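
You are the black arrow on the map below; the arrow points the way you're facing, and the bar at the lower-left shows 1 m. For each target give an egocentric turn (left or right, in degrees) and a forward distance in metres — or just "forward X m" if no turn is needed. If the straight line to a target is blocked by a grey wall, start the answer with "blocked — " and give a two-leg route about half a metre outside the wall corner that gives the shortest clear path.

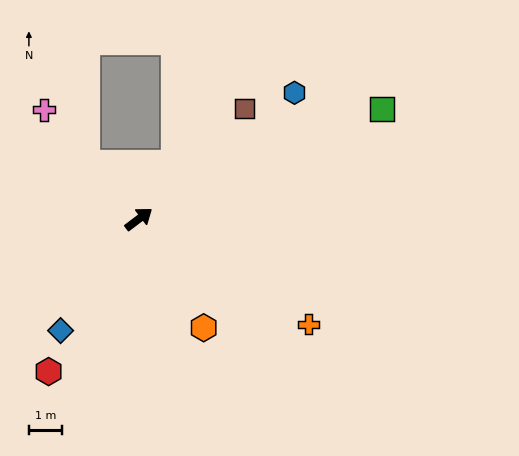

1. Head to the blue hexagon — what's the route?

forward 6.0 m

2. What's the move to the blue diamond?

turn right 162°, forward 4.1 m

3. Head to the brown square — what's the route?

turn left 9°, forward 4.6 m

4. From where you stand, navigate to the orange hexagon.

turn right 96°, forward 3.8 m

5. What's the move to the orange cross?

turn right 69°, forward 6.0 m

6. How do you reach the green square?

turn right 13°, forward 8.0 m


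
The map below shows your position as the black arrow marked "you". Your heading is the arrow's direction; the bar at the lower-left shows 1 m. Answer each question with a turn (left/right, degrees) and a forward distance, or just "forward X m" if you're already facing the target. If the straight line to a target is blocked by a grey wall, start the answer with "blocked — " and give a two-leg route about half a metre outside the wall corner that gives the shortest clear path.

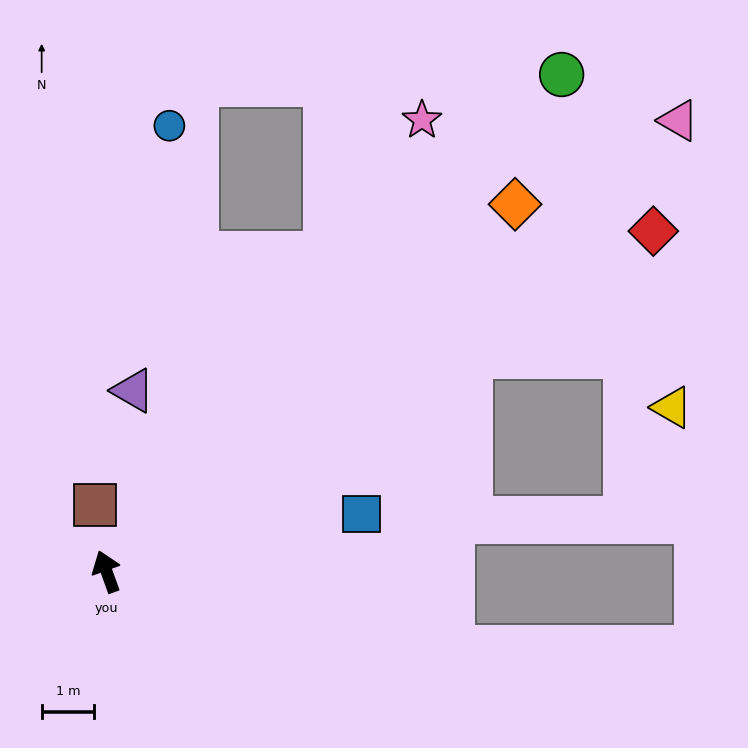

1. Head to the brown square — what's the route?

turn right 10°, forward 1.3 m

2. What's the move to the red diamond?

turn right 78°, forward 12.3 m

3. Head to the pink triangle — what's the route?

turn right 72°, forward 13.9 m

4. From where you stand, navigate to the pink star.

turn right 55°, forward 10.5 m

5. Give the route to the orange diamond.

turn right 68°, forward 10.5 m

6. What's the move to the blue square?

turn right 97°, forward 5.0 m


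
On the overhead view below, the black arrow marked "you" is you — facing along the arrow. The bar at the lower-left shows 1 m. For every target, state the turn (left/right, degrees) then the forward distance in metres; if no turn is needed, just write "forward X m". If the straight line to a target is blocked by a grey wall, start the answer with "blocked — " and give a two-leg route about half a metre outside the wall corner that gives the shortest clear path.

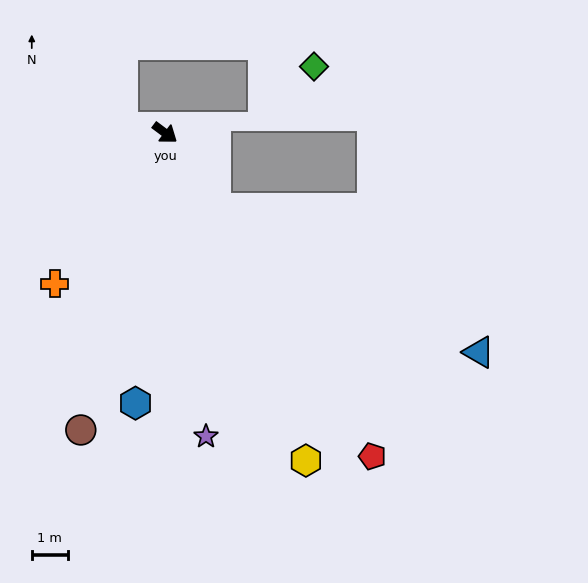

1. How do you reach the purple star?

turn right 46°, forward 8.5 m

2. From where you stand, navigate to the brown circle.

turn right 69°, forward 8.6 m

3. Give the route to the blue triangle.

blocked — turn right 19°, forward 2.5 m, then turn left 27°, forward 8.3 m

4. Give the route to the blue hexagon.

turn right 59°, forward 7.6 m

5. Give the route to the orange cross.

turn right 89°, forward 5.2 m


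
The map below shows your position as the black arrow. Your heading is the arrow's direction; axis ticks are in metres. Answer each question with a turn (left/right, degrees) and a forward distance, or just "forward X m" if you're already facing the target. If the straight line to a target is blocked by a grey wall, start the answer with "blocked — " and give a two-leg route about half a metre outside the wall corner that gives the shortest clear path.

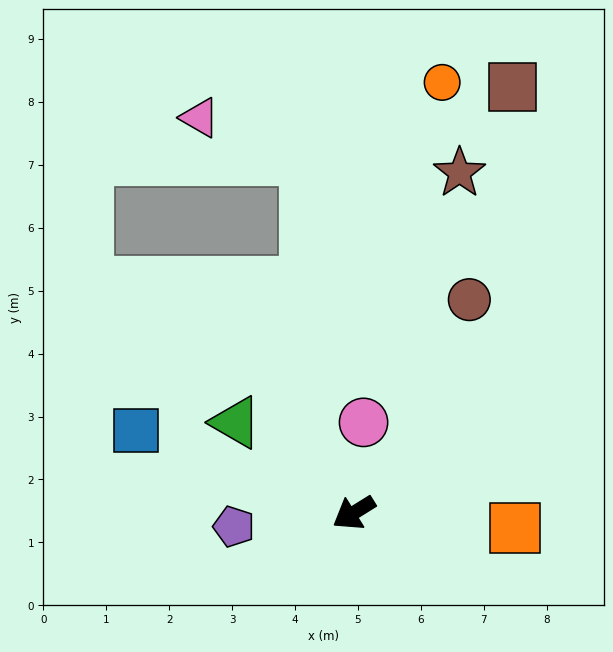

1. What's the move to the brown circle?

turn right 150°, forward 3.9 m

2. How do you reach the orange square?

turn left 143°, forward 2.6 m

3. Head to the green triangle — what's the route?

turn right 69°, forward 2.4 m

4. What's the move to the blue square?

turn right 53°, forward 3.7 m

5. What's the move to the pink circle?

turn right 128°, forward 1.4 m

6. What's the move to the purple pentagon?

turn right 25°, forward 1.9 m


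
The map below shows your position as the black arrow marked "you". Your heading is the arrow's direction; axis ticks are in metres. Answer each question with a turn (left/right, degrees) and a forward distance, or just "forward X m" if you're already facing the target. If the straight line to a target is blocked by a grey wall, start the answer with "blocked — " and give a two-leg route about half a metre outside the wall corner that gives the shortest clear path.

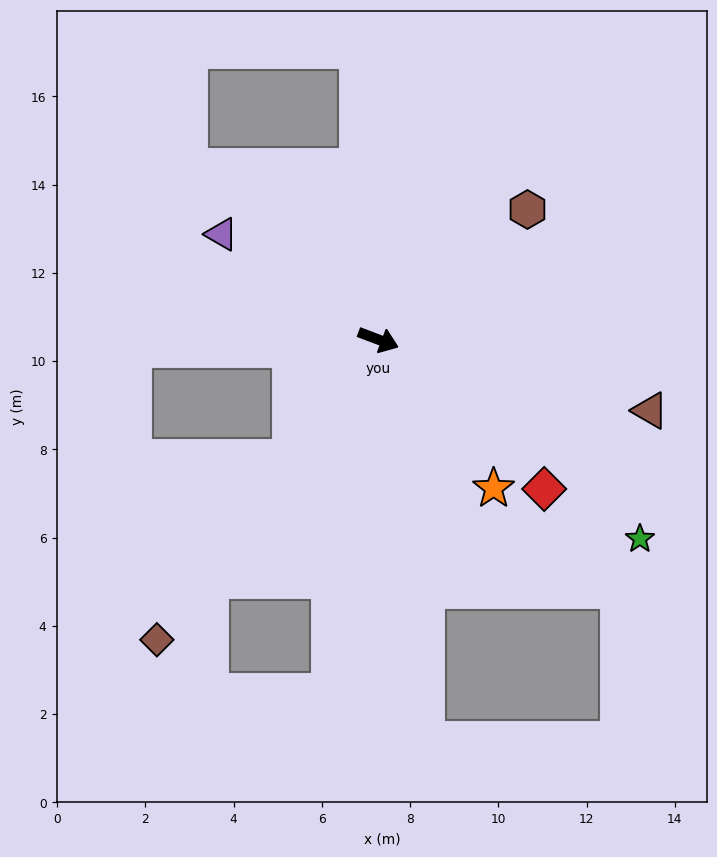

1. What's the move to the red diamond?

turn right 21°, forward 5.1 m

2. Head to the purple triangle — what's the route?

turn left 167°, forward 4.3 m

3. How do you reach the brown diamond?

turn right 106°, forward 8.5 m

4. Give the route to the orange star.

turn right 31°, forward 4.3 m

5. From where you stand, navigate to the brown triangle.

turn left 6°, forward 6.4 m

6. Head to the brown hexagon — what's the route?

turn left 62°, forward 4.5 m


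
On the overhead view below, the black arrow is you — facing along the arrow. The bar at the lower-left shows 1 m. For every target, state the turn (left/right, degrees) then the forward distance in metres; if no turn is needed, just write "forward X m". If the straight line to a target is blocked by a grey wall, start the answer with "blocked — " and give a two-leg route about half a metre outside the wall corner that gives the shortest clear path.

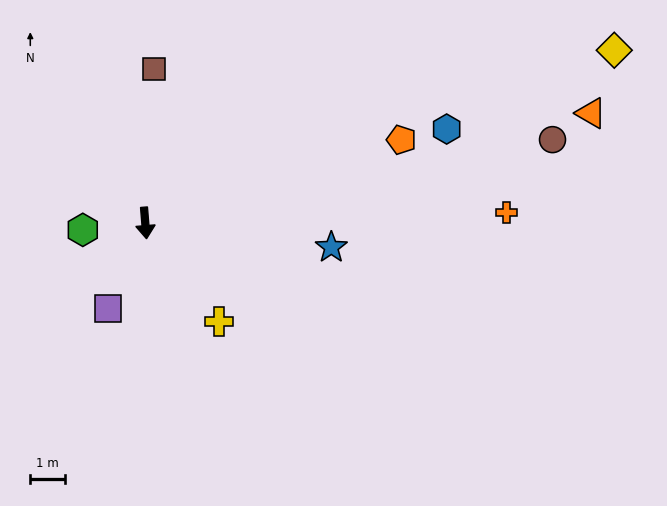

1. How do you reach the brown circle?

turn left 97°, forward 12.0 m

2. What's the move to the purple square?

turn right 28°, forward 2.7 m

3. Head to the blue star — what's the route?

turn left 78°, forward 5.4 m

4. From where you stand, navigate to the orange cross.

turn left 87°, forward 10.4 m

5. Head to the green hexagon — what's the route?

turn right 88°, forward 1.8 m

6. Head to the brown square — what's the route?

turn left 172°, forward 4.4 m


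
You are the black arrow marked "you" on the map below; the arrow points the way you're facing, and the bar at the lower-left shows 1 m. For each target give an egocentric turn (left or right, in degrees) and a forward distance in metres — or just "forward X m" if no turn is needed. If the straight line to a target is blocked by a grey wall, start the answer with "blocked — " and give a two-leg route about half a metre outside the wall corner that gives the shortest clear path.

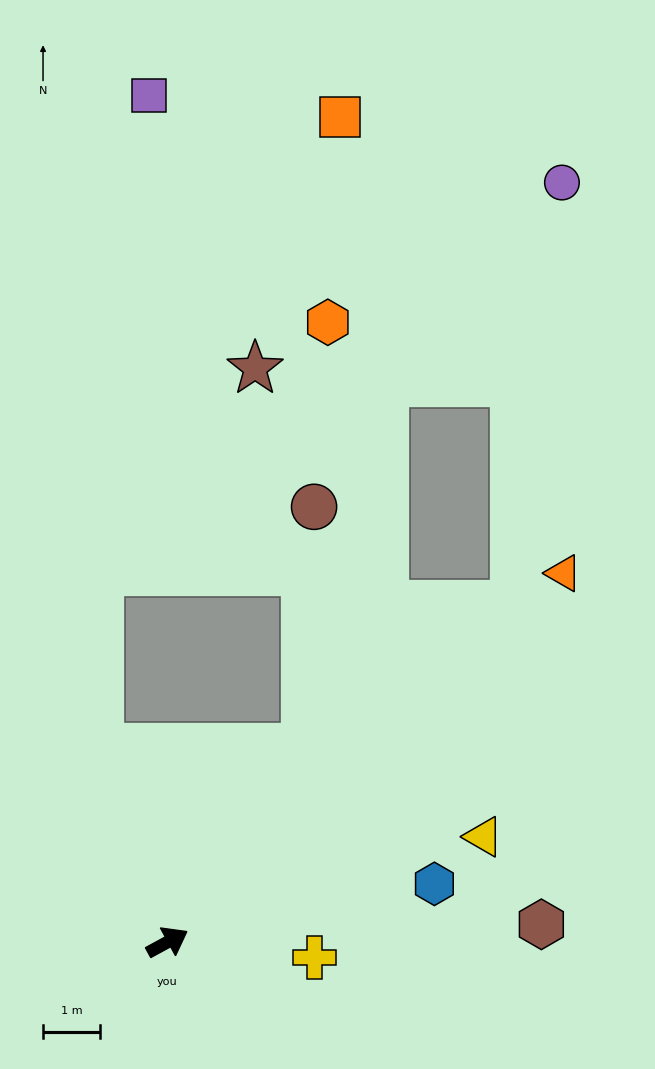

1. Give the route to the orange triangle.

turn left 14°, forward 9.5 m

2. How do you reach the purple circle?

blocked — turn left 16°, forward 8.5 m, then turn left 39°, forward 7.5 m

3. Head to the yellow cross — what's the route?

turn right 35°, forward 2.6 m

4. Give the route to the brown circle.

blocked — turn left 26°, forward 4.2 m, then turn left 33°, forward 4.3 m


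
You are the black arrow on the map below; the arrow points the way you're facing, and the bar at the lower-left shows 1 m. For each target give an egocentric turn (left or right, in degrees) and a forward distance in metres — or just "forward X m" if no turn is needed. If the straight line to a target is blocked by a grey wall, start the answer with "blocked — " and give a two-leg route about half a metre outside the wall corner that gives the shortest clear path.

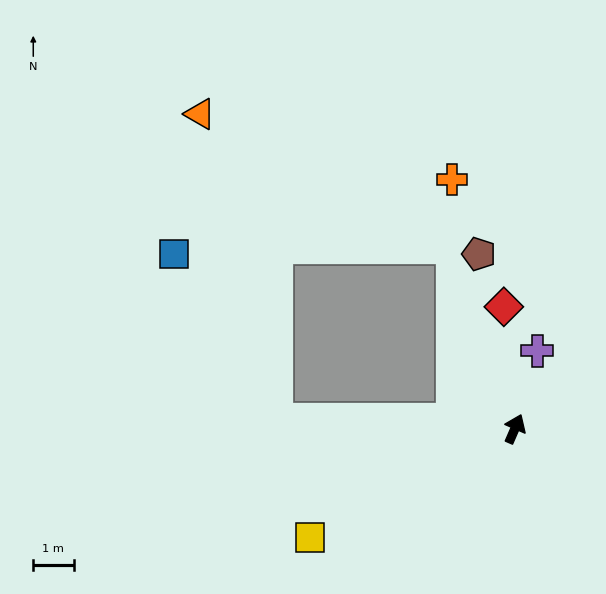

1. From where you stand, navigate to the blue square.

blocked — turn left 111°, forward 5.9 m, then turn right 56°, forward 4.9 m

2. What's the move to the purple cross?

turn left 7°, forward 2.0 m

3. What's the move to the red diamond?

turn left 29°, forward 3.0 m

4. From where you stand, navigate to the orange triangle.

blocked — turn left 111°, forward 5.9 m, then turn right 74°, forward 7.8 m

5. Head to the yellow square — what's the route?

turn left 141°, forward 5.8 m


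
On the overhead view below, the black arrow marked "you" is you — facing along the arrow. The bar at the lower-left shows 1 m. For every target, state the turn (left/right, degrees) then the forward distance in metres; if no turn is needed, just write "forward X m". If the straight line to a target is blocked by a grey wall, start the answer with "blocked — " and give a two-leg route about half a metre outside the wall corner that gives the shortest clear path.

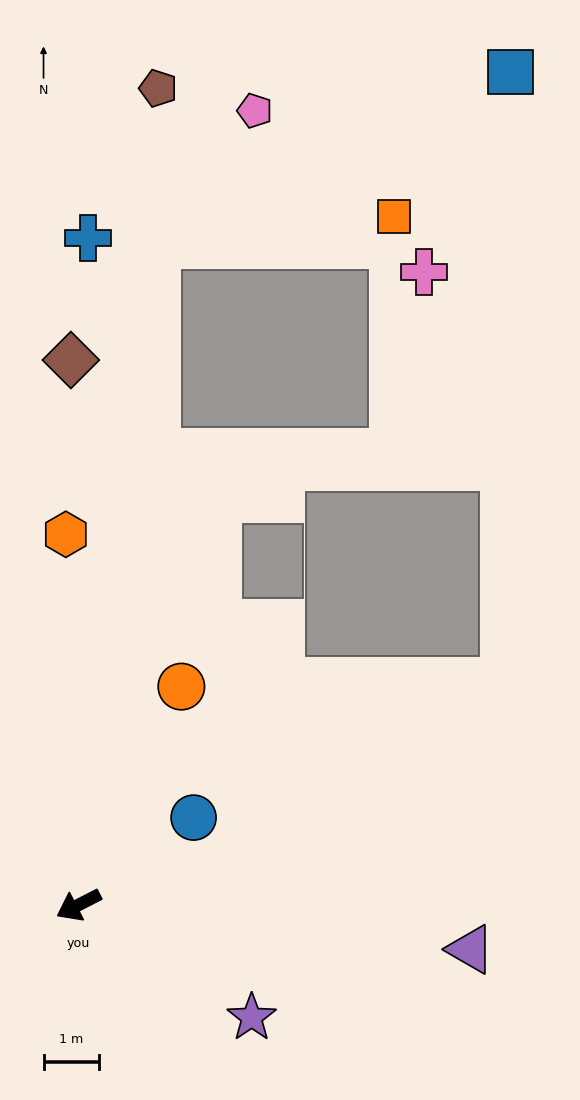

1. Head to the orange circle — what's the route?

turn right 142°, forward 4.3 m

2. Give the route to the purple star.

turn left 120°, forward 3.7 m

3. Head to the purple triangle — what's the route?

turn left 146°, forward 7.1 m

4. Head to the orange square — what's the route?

blocked — turn right 124°, forward 11.9 m, then turn right 76°, forward 4.3 m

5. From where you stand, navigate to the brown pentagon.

turn right 123°, forward 14.7 m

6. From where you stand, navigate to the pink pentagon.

blocked — turn right 124°, forward 11.9 m, then turn right 29°, forward 3.0 m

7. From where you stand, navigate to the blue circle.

turn right 170°, forward 2.6 m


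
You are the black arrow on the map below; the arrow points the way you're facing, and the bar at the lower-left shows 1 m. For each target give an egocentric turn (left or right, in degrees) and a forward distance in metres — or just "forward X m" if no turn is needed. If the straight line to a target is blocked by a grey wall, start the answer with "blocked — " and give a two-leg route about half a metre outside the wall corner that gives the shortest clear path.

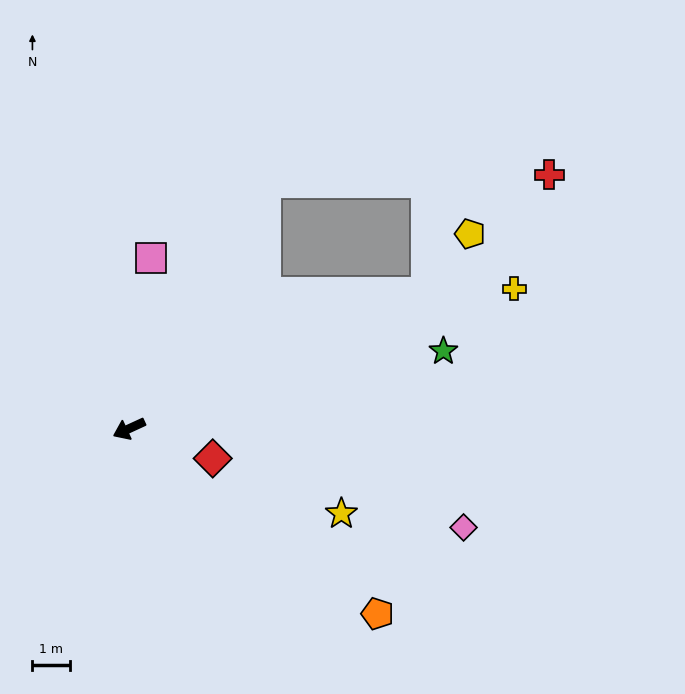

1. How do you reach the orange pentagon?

turn left 119°, forward 8.3 m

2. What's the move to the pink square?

turn right 122°, forward 4.6 m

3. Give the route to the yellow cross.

turn left 175°, forward 11.0 m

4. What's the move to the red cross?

blocked — turn right 144°, forward 7.6 m, then turn right 59°, forward 7.6 m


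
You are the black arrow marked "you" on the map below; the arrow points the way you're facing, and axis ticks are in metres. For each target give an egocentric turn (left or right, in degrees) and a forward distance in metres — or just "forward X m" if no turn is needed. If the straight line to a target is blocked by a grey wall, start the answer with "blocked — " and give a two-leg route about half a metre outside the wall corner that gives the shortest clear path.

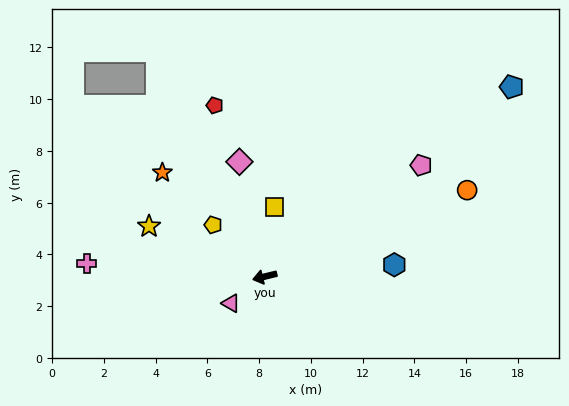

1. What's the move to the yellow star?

turn right 37°, forward 4.9 m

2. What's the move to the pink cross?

turn right 18°, forward 6.9 m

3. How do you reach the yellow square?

turn right 112°, forward 2.7 m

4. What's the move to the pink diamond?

turn right 91°, forward 4.5 m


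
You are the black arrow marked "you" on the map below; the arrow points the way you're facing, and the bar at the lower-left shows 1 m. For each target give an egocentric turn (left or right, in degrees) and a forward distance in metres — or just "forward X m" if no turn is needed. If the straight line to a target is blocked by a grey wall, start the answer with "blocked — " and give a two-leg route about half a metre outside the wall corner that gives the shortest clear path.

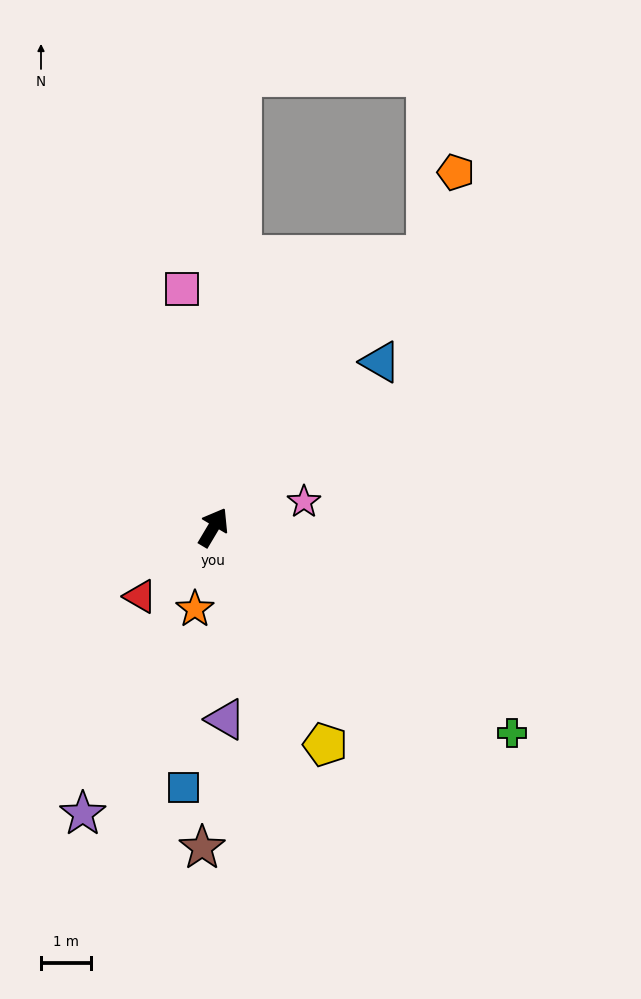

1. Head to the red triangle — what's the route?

turn left 164°, forward 2.0 m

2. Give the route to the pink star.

turn right 44°, forward 1.9 m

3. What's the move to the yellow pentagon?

turn right 122°, forward 4.9 m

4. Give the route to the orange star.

turn right 162°, forward 1.7 m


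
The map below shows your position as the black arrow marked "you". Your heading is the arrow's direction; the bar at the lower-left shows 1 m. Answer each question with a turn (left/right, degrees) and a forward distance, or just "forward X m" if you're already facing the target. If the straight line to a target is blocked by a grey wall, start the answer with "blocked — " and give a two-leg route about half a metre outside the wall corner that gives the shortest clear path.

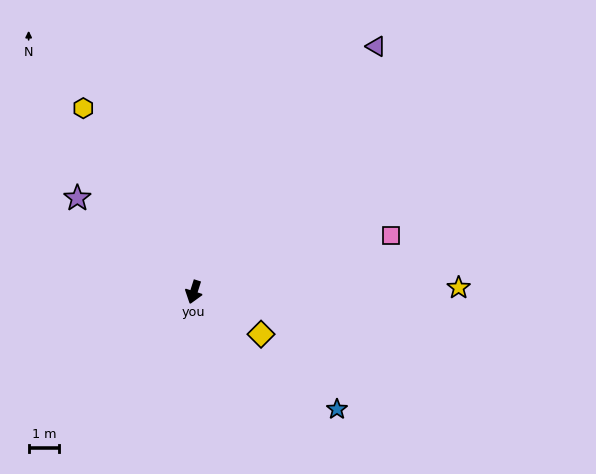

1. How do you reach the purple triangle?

turn left 161°, forward 10.0 m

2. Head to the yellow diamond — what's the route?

turn left 76°, forward 2.6 m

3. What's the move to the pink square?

turn left 124°, forward 6.7 m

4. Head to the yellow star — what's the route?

turn left 109°, forward 8.6 m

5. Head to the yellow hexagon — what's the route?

turn right 131°, forward 7.0 m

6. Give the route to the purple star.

turn right 111°, forward 4.9 m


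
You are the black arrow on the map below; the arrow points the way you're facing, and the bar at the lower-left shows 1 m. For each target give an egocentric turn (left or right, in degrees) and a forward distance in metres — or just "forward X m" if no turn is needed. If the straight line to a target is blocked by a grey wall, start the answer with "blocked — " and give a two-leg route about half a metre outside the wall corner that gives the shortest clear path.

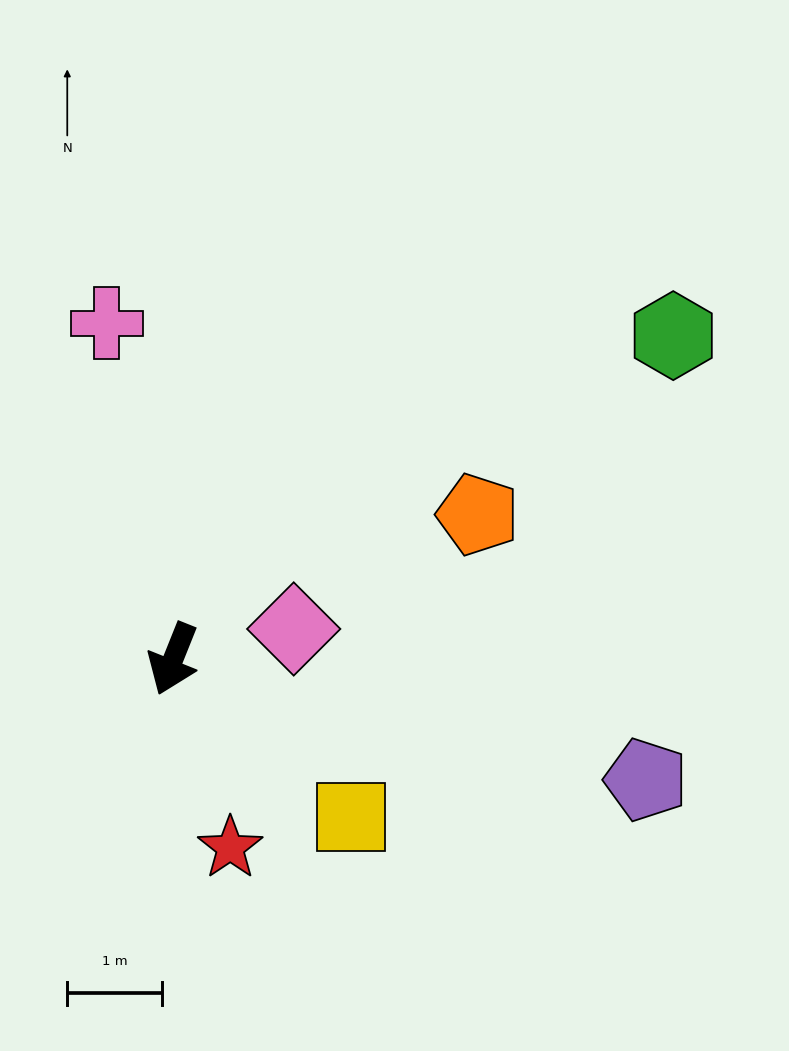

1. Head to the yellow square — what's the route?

turn left 70°, forward 2.5 m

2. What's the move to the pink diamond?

turn left 126°, forward 1.3 m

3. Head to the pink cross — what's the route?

turn right 147°, forward 3.6 m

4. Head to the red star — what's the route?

turn left 39°, forward 2.1 m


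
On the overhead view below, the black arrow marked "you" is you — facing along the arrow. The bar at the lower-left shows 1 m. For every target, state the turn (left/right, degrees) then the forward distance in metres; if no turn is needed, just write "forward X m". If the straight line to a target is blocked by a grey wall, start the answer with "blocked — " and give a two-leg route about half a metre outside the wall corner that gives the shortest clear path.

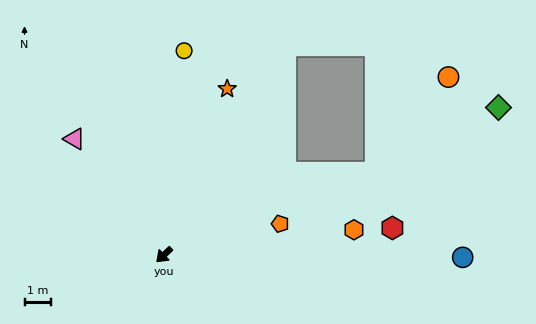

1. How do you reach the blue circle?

turn left 136°, forward 11.5 m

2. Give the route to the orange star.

turn right 154°, forward 6.8 m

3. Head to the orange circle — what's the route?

blocked — turn left 158°, forward 8.7 m, then turn left 32°, forward 4.6 m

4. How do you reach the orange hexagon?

turn left 144°, forward 7.4 m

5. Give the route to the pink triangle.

turn right 96°, forward 5.6 m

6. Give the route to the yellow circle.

turn right 139°, forward 7.9 m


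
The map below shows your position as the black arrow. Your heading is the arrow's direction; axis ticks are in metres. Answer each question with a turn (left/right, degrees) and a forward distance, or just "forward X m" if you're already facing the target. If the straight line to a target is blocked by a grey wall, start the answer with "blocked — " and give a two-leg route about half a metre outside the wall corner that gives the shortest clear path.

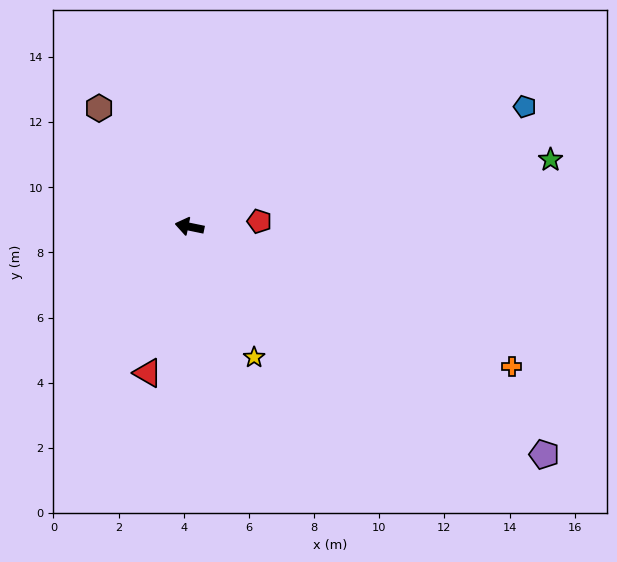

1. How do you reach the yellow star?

turn left 128°, forward 4.5 m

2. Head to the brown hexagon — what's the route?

turn right 41°, forward 4.6 m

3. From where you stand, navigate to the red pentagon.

turn right 164°, forward 2.1 m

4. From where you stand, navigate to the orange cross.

turn left 168°, forward 10.8 m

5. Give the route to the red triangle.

turn left 86°, forward 4.7 m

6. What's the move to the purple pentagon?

turn left 159°, forward 12.9 m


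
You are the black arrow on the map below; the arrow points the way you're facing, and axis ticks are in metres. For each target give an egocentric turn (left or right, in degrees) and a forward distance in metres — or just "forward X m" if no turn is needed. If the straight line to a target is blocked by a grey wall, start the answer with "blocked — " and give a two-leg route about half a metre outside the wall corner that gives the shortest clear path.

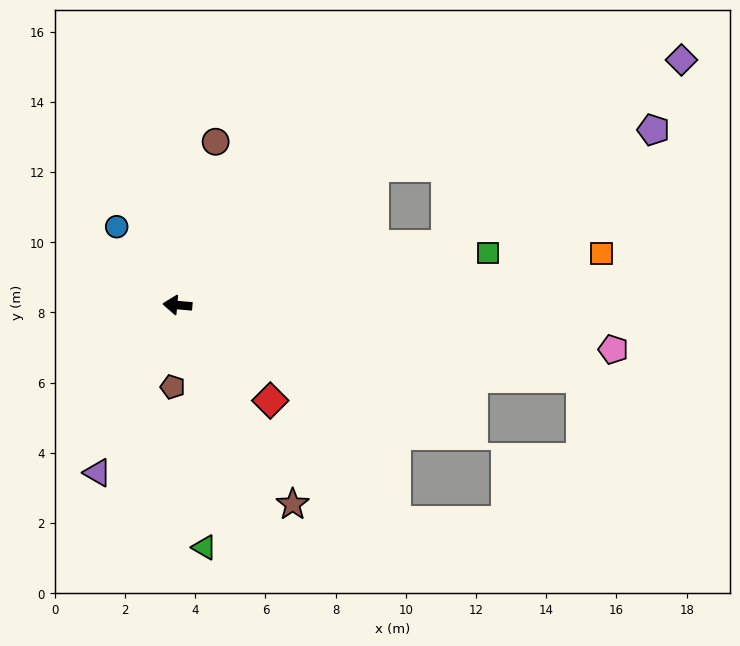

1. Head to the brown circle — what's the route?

turn right 98°, forward 4.8 m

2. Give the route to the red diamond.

turn left 139°, forward 3.8 m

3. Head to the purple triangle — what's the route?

turn left 69°, forward 5.3 m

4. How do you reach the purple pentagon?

blocked — turn right 162°, forward 7.8 m, then turn left 16°, forward 6.8 m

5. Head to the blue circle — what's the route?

turn right 47°, forward 2.8 m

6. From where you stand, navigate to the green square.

turn right 166°, forward 9.0 m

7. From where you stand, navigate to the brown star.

turn left 125°, forward 6.6 m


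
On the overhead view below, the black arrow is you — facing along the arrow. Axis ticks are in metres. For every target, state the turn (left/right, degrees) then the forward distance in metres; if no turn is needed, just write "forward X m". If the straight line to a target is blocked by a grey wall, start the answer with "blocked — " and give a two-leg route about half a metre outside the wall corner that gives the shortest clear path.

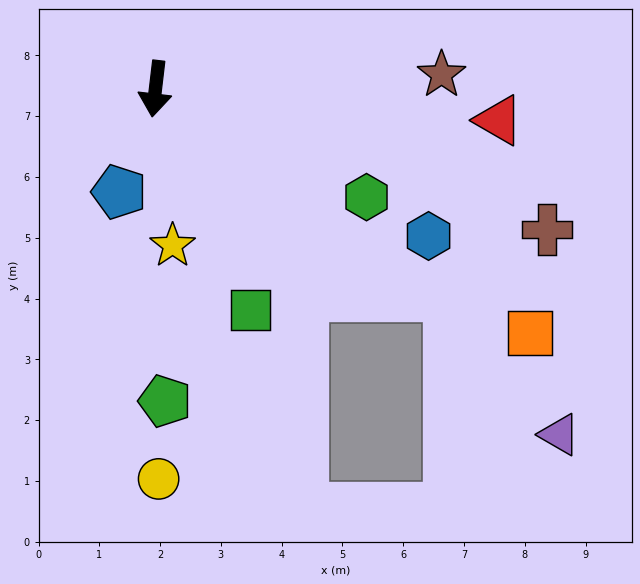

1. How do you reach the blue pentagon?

turn right 13°, forward 1.8 m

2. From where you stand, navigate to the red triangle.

turn left 91°, forward 5.7 m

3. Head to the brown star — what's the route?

turn left 100°, forward 4.7 m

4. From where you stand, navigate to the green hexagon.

turn left 70°, forward 3.9 m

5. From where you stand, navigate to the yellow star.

turn left 13°, forward 2.6 m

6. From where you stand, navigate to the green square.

turn left 30°, forward 4.0 m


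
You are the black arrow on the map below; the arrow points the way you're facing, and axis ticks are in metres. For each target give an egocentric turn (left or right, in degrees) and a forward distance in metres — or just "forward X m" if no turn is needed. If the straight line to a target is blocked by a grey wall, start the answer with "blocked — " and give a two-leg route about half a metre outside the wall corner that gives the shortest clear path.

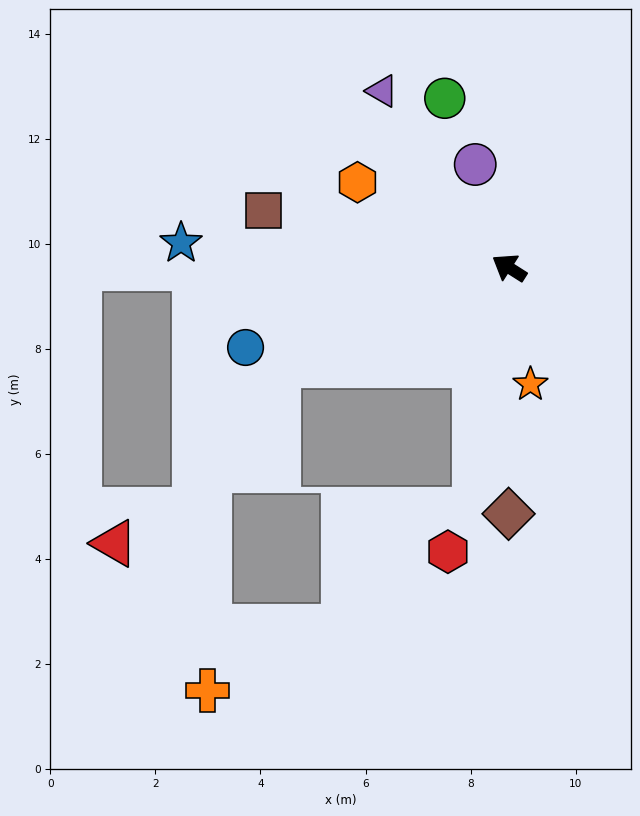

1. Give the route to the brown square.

turn left 19°, forward 4.8 m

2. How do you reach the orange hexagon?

turn left 3°, forward 3.3 m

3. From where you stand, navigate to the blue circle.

turn left 49°, forward 5.2 m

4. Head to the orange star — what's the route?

turn left 133°, forward 2.3 m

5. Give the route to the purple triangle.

turn right 22°, forward 4.1 m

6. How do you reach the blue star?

turn left 28°, forward 6.3 m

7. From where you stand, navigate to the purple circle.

turn right 39°, forward 2.1 m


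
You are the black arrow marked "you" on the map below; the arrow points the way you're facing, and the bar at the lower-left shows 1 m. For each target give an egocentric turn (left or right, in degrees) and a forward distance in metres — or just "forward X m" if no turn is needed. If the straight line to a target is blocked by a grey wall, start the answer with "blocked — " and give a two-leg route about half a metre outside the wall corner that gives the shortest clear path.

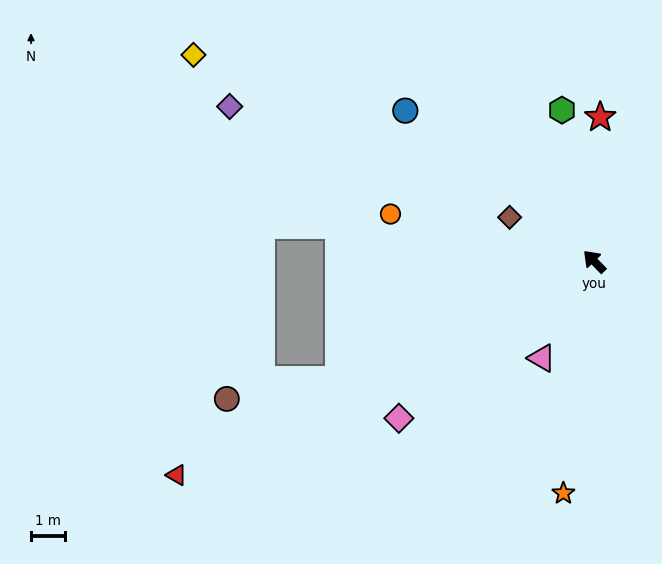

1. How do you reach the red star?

turn right 47°, forward 4.3 m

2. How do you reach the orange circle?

turn left 33°, forward 6.2 m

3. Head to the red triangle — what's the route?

turn left 73°, forward 14.0 m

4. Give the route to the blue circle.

turn left 7°, forward 7.2 m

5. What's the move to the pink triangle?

turn left 107°, forward 3.3 m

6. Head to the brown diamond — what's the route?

turn left 18°, forward 2.8 m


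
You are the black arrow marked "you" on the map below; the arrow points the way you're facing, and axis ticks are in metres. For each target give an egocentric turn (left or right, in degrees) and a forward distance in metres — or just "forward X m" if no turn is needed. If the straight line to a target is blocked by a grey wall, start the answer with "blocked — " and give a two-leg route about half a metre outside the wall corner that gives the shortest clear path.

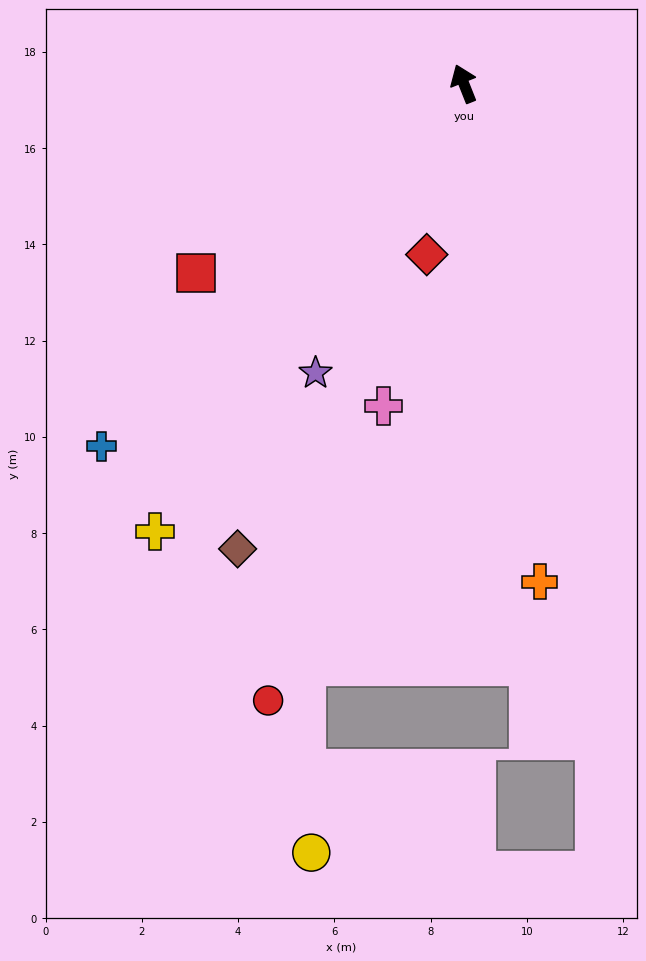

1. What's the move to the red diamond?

turn left 146°, forward 3.6 m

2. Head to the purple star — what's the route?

turn left 131°, forward 6.8 m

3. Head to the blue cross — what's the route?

turn left 113°, forward 10.7 m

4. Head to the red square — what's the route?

turn left 104°, forward 6.8 m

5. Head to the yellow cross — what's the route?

turn left 124°, forward 11.3 m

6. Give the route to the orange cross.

turn left 167°, forward 10.5 m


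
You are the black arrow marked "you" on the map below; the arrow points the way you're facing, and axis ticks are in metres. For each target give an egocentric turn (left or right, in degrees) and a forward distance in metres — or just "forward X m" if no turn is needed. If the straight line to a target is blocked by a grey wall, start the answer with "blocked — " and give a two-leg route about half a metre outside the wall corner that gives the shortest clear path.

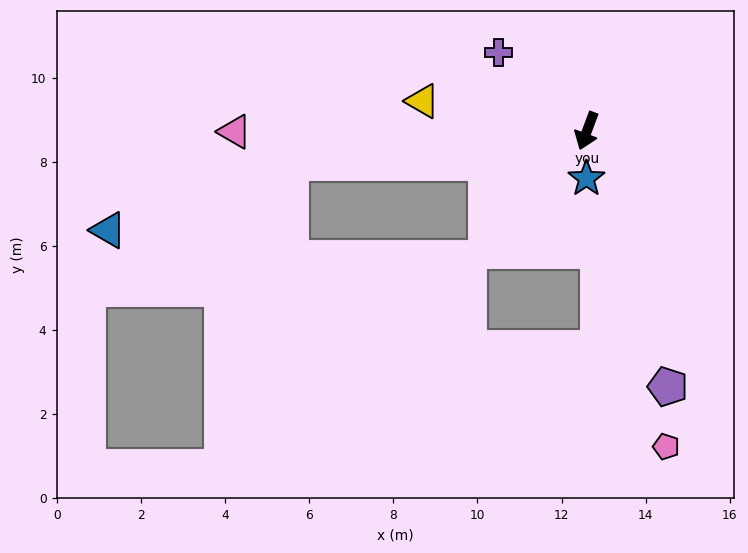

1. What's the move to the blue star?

turn left 20°, forward 1.1 m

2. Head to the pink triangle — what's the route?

turn right 69°, forward 8.4 m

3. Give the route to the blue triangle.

blocked — turn right 63°, forward 7.1 m, then turn left 14°, forward 4.6 m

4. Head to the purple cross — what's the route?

turn right 111°, forward 2.8 m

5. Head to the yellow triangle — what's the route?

turn right 80°, forward 4.0 m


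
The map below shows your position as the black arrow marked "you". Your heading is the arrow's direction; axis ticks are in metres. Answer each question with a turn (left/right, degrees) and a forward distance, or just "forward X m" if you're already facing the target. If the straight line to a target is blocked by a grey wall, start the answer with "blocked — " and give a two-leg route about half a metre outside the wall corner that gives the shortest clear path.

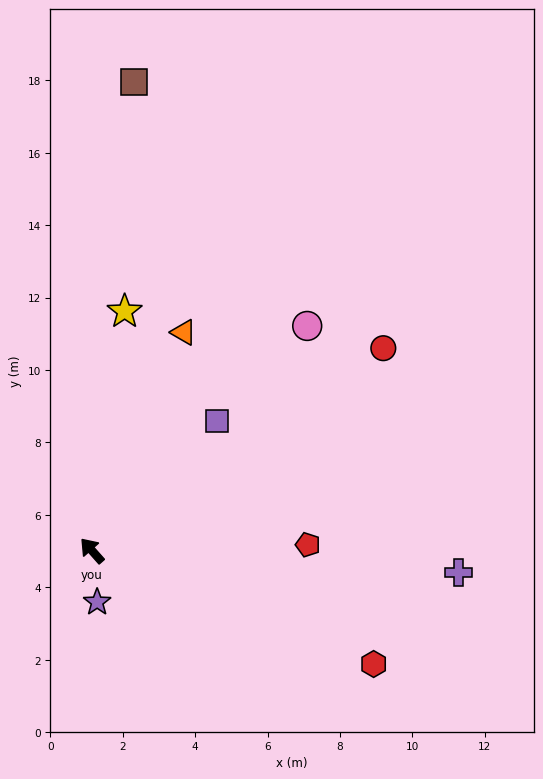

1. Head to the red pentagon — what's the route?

turn right 130°, forward 6.0 m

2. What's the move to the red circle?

turn right 97°, forward 9.8 m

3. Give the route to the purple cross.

turn right 135°, forward 10.1 m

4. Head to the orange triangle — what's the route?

turn right 64°, forward 6.5 m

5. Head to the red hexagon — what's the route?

turn right 153°, forward 8.4 m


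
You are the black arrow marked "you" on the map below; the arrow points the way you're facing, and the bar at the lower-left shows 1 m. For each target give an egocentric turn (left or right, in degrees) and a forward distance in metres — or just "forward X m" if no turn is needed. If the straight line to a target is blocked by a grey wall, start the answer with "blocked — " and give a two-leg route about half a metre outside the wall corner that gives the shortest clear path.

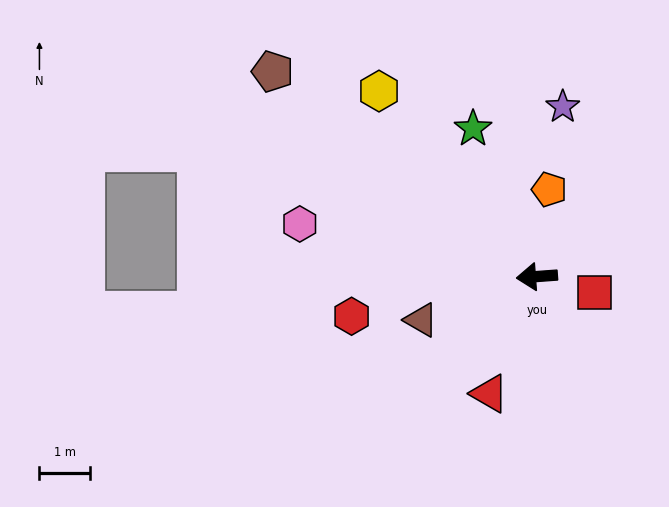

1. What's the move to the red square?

turn left 160°, forward 1.2 m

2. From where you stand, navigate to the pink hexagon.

turn right 17°, forward 4.8 m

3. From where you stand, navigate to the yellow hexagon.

turn right 54°, forward 4.8 m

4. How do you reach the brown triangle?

turn left 16°, forward 2.5 m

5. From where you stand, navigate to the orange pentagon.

turn right 102°, forward 1.7 m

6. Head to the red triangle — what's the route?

turn left 64°, forward 2.5 m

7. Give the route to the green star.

turn right 71°, forward 3.2 m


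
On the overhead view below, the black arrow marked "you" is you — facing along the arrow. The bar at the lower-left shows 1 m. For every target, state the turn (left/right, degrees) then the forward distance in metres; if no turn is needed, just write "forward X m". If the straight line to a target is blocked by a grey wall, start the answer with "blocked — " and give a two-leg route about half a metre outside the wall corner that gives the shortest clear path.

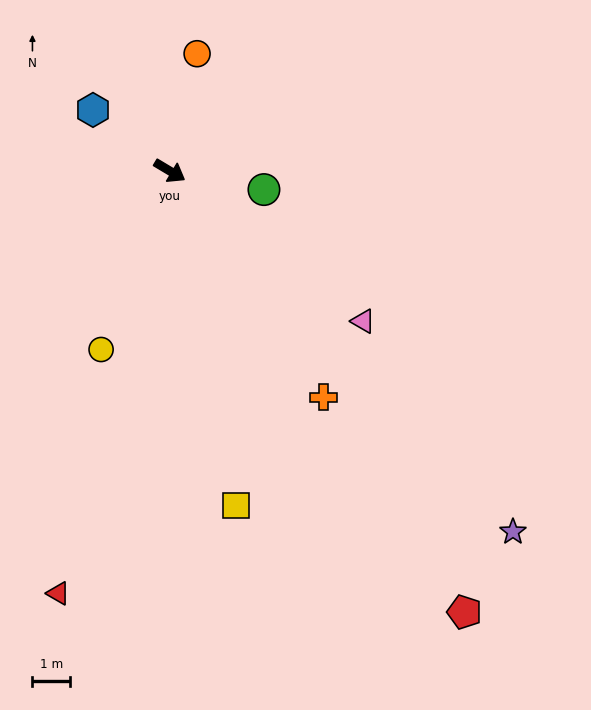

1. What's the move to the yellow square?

turn right 48°, forward 9.0 m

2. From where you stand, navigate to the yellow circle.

turn right 80°, forward 5.0 m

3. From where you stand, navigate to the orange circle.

turn left 108°, forward 3.2 m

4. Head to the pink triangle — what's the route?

turn right 7°, forward 6.4 m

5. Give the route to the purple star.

turn right 16°, forward 13.1 m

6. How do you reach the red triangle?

turn right 74°, forward 11.5 m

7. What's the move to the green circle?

turn left 20°, forward 2.5 m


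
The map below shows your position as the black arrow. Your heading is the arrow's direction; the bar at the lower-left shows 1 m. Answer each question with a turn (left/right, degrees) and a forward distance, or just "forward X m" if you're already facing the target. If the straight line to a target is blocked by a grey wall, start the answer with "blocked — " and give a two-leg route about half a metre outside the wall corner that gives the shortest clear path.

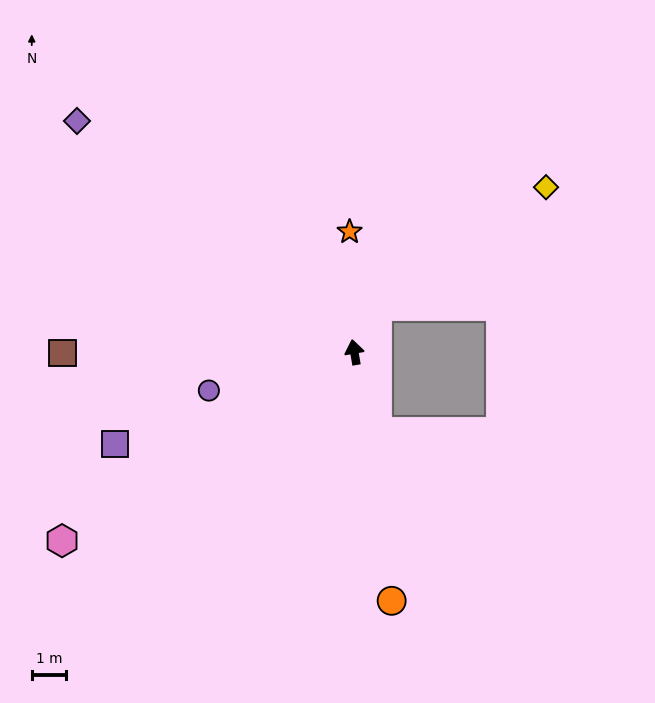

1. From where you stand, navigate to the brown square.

turn left 80°, forward 8.4 m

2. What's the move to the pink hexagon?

turn left 113°, forward 10.1 m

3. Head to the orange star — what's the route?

turn right 8°, forward 3.5 m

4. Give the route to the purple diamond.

turn left 40°, forward 10.4 m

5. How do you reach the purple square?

turn left 101°, forward 7.4 m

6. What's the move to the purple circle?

turn left 95°, forward 4.4 m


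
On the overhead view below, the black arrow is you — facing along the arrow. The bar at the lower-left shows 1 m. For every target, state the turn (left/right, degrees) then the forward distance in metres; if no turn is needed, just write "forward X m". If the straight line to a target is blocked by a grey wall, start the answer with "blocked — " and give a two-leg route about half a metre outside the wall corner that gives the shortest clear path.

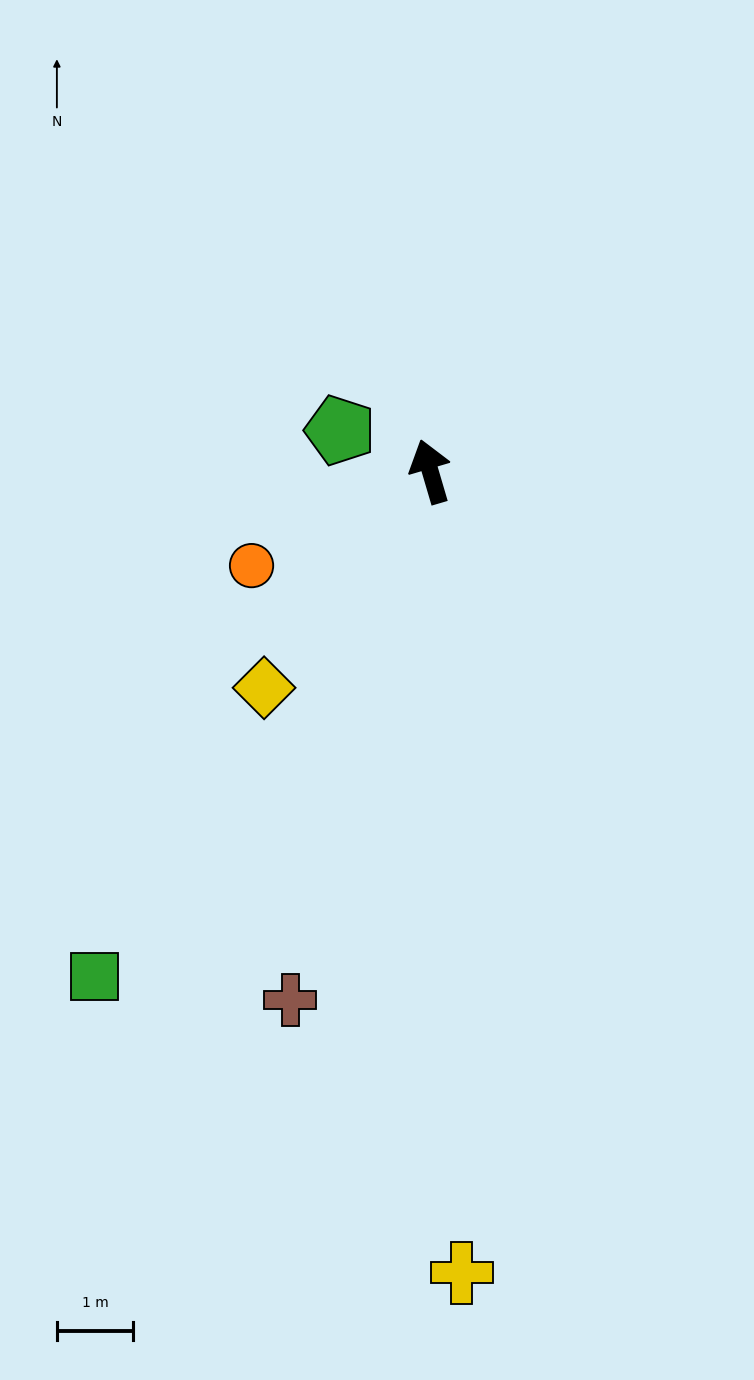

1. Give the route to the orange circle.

turn left 101°, forward 2.6 m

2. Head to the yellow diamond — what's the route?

turn left 126°, forward 3.6 m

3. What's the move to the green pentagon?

turn left 49°, forward 1.3 m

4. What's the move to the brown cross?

turn left 149°, forward 7.2 m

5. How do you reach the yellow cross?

turn left 166°, forward 10.5 m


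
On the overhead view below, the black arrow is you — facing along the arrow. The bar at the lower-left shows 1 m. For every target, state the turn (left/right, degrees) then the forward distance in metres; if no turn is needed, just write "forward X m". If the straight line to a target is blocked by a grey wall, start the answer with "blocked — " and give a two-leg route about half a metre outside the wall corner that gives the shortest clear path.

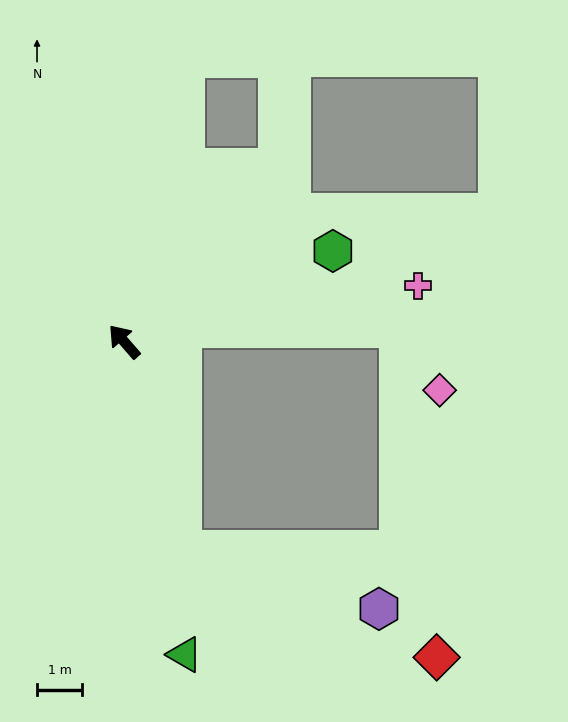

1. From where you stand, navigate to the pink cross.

turn right 120°, forward 6.6 m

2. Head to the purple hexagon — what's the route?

blocked — turn left 155°, forward 4.8 m, then turn left 57°, forward 4.5 m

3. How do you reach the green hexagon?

turn right 108°, forward 5.0 m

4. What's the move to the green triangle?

turn left 150°, forward 7.0 m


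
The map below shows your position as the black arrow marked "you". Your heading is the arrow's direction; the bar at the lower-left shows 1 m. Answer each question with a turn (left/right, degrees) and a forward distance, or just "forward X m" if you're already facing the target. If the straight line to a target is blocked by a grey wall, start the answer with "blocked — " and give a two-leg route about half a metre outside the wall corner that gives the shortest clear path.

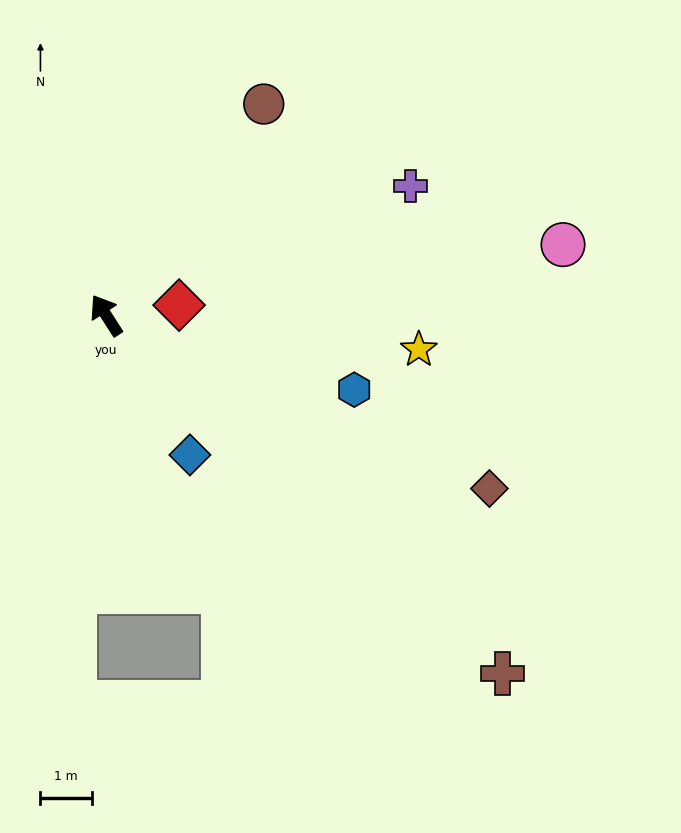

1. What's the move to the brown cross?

turn right 165°, forward 10.4 m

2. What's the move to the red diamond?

turn right 115°, forward 1.4 m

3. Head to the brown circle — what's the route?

turn right 69°, forward 5.2 m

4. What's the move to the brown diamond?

turn right 147°, forward 8.2 m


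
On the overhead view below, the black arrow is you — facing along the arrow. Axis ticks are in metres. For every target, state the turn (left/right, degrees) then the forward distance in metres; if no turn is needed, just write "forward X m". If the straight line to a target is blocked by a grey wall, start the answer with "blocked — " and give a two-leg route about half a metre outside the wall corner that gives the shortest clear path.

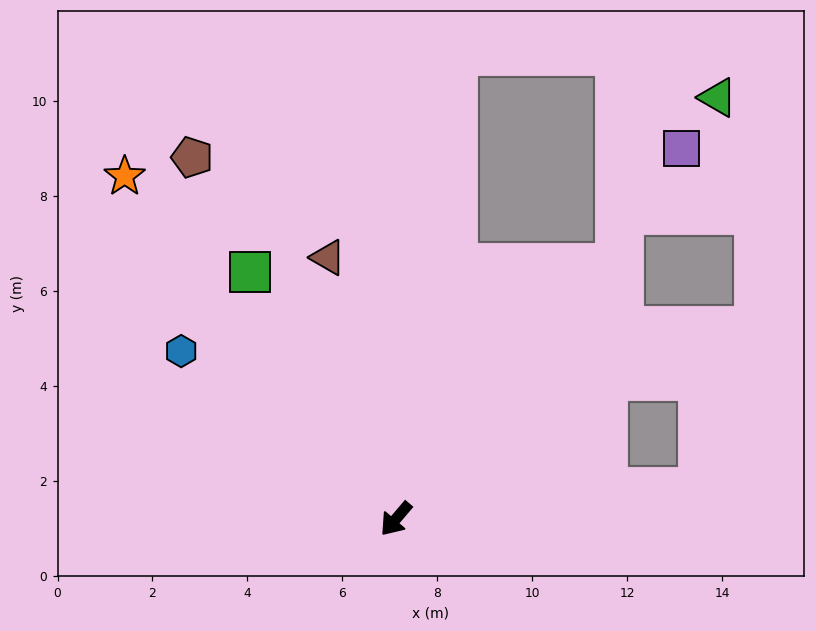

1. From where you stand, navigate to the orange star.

turn right 101°, forward 9.2 m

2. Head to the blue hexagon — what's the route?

turn right 88°, forward 5.7 m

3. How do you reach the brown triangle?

turn right 125°, forward 5.7 m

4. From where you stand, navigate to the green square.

turn right 109°, forward 6.0 m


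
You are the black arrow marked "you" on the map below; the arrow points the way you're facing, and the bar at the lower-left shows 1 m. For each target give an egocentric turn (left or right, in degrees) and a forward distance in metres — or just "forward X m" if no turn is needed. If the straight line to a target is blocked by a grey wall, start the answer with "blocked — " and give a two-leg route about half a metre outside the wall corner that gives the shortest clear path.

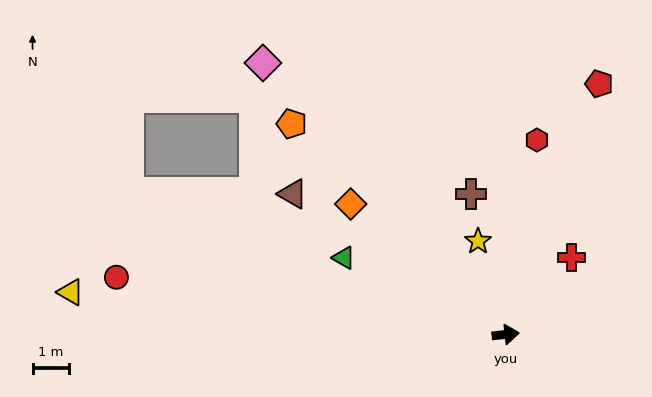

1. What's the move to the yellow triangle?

turn left 168°, forward 11.9 m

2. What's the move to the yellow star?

turn left 100°, forward 2.7 m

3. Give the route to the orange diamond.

turn left 134°, forward 5.5 m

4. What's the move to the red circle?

turn left 165°, forward 10.7 m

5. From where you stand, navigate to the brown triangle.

turn left 140°, forward 7.0 m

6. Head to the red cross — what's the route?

turn left 43°, forward 2.8 m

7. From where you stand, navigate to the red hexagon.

turn left 74°, forward 5.4 m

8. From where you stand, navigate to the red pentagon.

turn left 63°, forward 7.3 m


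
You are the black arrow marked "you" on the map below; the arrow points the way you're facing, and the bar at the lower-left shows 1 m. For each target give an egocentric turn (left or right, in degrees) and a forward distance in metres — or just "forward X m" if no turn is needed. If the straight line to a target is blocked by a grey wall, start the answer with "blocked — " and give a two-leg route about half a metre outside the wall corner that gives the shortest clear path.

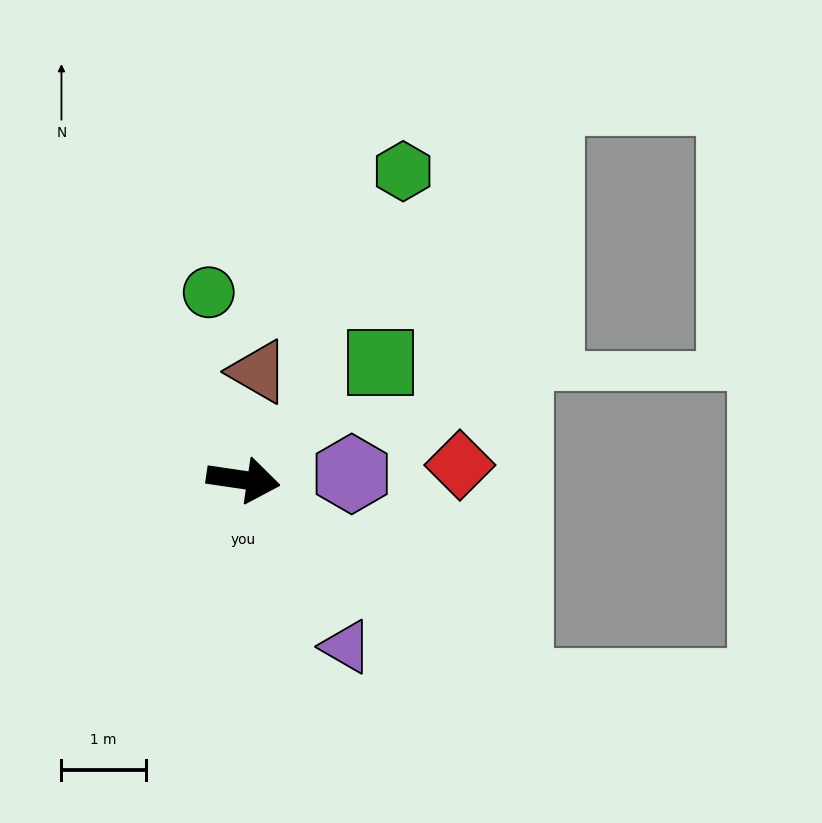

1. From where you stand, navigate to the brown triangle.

turn left 91°, forward 1.3 m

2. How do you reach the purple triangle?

turn right 50°, forward 2.3 m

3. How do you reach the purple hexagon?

turn left 12°, forward 1.3 m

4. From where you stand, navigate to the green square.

turn left 49°, forward 2.1 m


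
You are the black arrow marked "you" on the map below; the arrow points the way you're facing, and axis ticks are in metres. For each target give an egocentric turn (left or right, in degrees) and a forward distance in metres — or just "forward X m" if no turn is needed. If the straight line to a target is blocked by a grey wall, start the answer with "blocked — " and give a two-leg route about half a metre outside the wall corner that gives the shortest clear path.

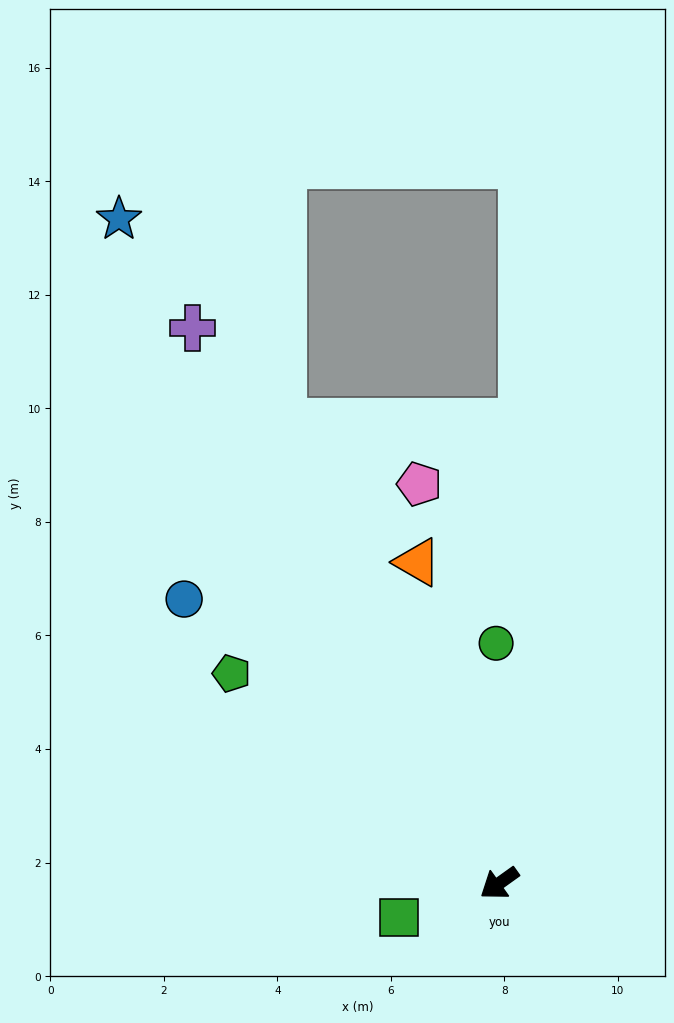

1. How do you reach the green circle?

turn right 125°, forward 4.2 m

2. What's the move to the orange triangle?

turn right 111°, forward 5.8 m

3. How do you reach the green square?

turn right 17°, forward 1.9 m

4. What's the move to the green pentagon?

turn right 74°, forward 6.0 m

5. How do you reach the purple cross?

turn right 97°, forward 11.2 m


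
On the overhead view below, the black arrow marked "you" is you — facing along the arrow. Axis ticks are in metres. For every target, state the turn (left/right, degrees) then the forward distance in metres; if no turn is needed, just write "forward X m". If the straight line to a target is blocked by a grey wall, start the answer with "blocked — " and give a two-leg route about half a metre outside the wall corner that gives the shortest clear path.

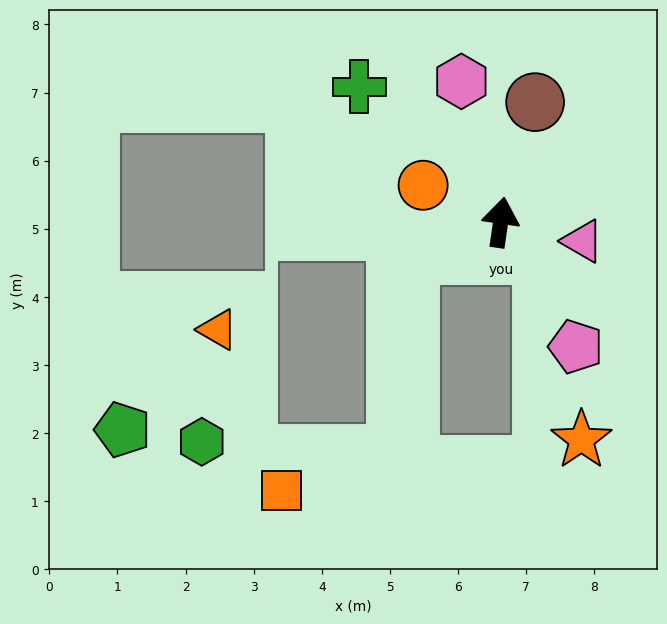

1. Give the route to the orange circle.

turn left 73°, forward 1.3 m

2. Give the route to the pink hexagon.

turn left 24°, forward 2.1 m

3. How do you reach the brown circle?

turn right 8°, forward 1.8 m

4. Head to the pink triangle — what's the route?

turn right 95°, forward 1.2 m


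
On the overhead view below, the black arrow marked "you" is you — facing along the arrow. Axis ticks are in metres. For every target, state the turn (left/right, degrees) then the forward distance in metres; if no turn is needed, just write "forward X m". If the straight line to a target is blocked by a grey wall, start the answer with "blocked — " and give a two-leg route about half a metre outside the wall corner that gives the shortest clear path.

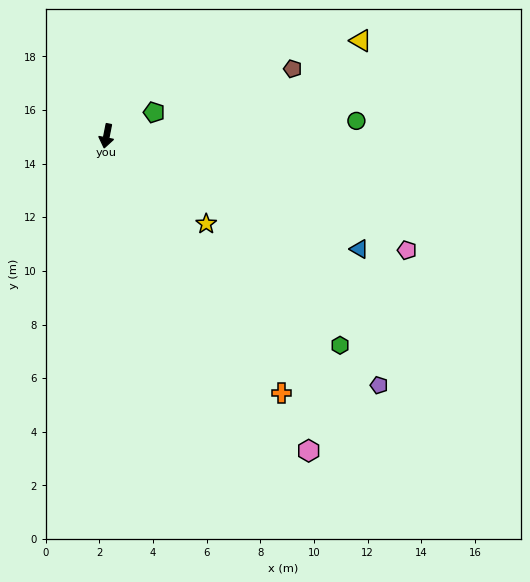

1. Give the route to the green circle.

turn left 105°, forward 9.3 m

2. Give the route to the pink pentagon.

turn left 80°, forward 12.0 m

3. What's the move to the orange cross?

turn left 45°, forward 11.6 m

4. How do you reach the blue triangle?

turn left 77°, forward 10.3 m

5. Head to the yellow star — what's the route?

turn left 60°, forward 5.0 m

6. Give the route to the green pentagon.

turn left 128°, forward 2.0 m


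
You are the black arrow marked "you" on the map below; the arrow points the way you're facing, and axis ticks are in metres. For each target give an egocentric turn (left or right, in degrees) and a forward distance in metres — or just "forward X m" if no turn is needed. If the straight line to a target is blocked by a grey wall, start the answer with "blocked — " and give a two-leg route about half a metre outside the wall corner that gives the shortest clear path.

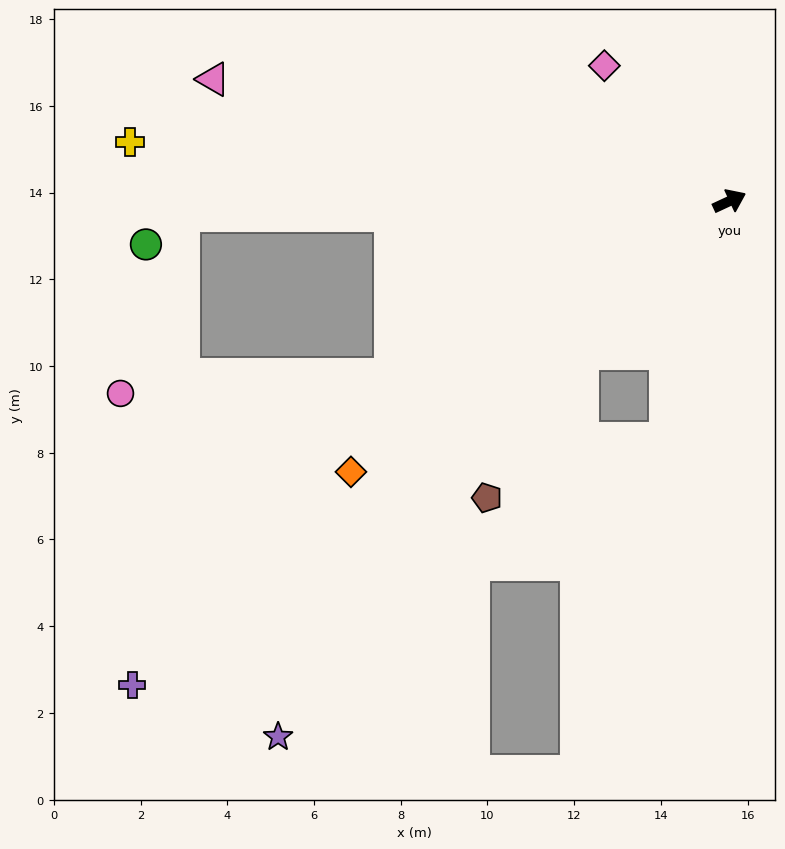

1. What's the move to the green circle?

blocked — turn left 156°, forward 12.6 m, then turn left 41°, forward 1.1 m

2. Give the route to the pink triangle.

turn left 142°, forward 12.2 m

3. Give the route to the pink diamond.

turn left 108°, forward 4.3 m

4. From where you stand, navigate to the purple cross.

turn right 166°, forward 17.7 m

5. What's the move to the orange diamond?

turn right 169°, forward 10.7 m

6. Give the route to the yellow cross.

turn left 149°, forward 13.9 m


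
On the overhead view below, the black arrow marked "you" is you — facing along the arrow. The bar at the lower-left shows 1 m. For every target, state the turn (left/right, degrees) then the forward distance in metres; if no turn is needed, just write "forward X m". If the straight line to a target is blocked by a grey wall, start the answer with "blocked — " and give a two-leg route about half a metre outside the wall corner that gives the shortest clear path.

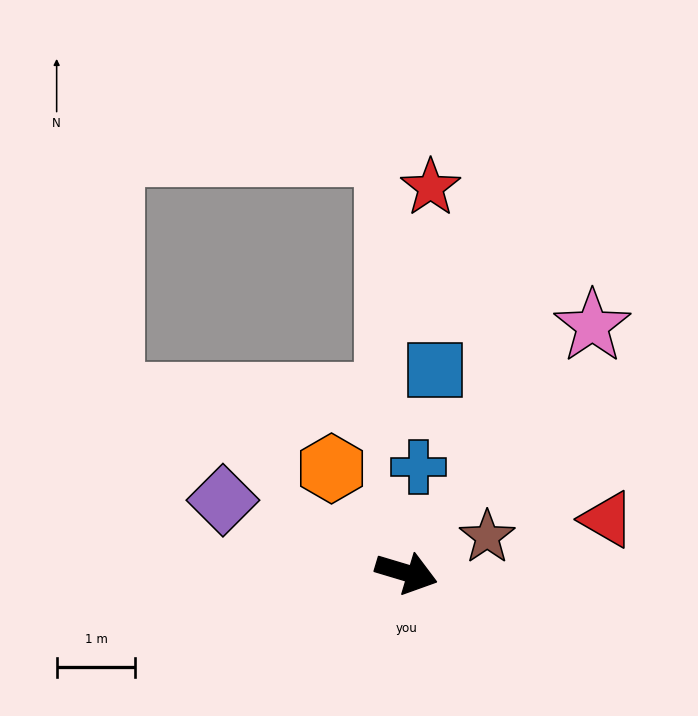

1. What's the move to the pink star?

turn left 70°, forward 3.9 m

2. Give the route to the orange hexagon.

turn left 142°, forward 1.6 m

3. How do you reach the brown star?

turn left 41°, forward 1.1 m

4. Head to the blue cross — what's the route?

turn left 100°, forward 1.4 m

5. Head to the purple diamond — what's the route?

turn left 175°, forward 2.5 m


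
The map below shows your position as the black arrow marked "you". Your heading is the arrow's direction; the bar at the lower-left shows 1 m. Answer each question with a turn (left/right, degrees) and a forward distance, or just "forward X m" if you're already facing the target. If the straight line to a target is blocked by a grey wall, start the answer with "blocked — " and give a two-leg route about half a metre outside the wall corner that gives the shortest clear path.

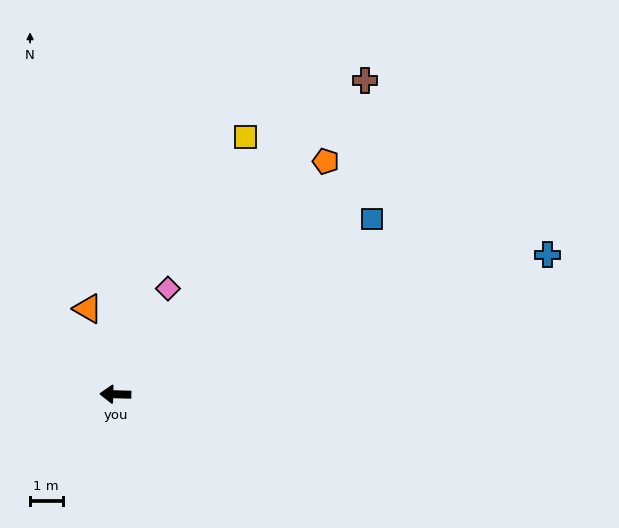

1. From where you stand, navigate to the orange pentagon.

turn right 130°, forward 9.7 m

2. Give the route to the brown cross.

turn right 127°, forward 12.4 m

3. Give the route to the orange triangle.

turn right 70°, forward 2.8 m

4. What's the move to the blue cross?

turn right 160°, forward 14.0 m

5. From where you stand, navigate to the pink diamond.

turn right 115°, forward 3.6 m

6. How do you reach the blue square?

turn right 144°, forward 9.6 m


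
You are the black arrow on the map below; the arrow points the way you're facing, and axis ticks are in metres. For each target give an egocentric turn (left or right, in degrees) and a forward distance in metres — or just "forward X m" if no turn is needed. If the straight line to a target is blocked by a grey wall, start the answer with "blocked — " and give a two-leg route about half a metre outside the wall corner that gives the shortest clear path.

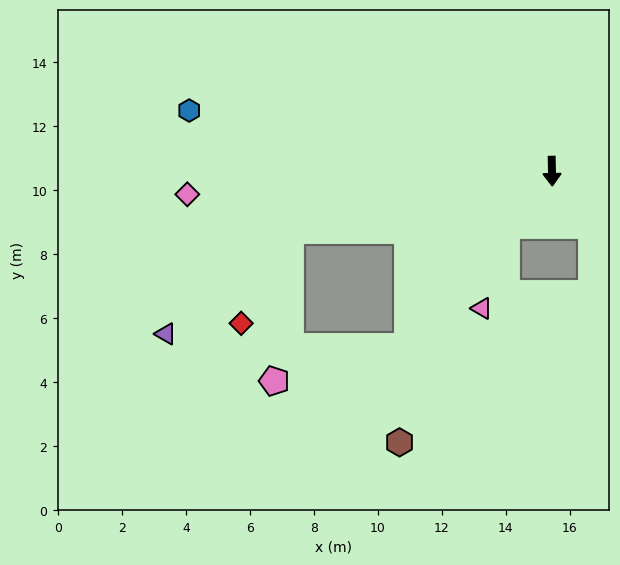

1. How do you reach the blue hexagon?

turn right 101°, forward 11.5 m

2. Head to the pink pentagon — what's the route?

blocked — turn right 41°, forward 7.1 m, then turn right 36°, forward 4.3 m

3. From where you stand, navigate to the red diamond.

blocked — turn right 78°, forward 8.4 m, then turn left 49°, forward 3.3 m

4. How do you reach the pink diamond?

turn right 88°, forward 11.4 m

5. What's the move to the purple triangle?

blocked — turn right 78°, forward 8.4 m, then turn left 27°, forward 5.1 m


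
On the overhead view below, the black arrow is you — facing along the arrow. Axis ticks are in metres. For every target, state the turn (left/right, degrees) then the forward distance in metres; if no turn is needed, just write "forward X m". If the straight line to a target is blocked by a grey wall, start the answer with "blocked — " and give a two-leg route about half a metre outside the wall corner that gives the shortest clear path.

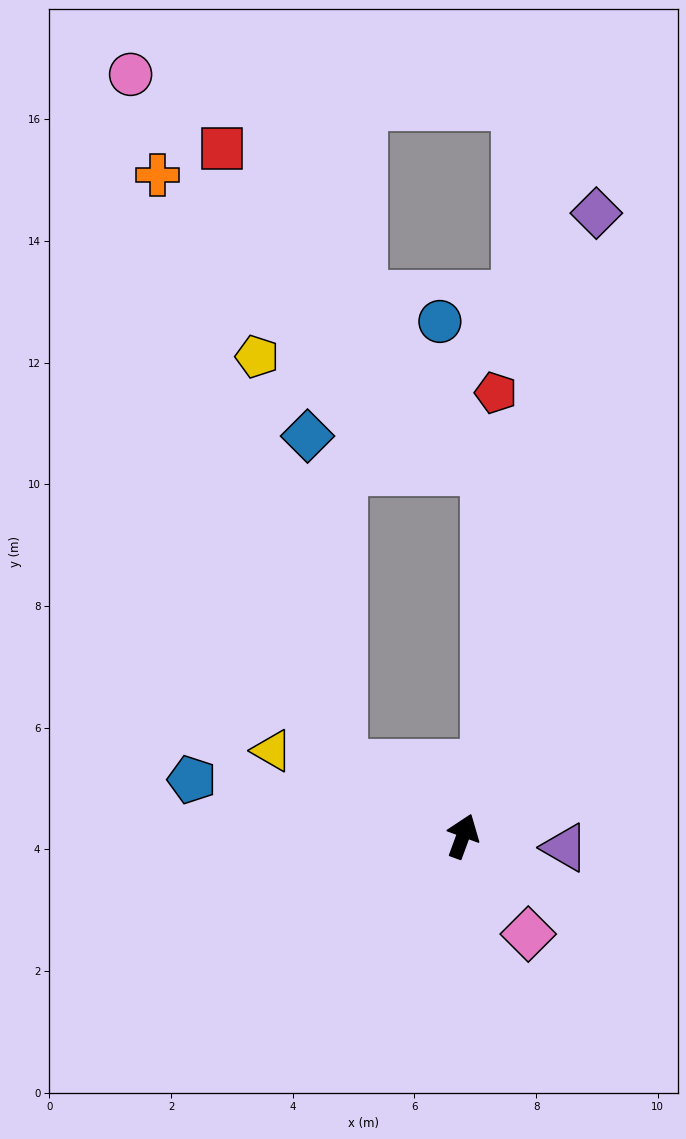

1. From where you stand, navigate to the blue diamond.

blocked — turn left 80°, forward 2.3 m, then turn right 54°, forward 5.4 m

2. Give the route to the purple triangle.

turn right 76°, forward 1.7 m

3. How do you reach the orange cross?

blocked — turn left 80°, forward 2.3 m, then turn right 42°, forward 10.2 m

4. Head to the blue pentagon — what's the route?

turn left 98°, forward 4.6 m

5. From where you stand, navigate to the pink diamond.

turn right 126°, forward 1.9 m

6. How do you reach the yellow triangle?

turn left 86°, forward 3.4 m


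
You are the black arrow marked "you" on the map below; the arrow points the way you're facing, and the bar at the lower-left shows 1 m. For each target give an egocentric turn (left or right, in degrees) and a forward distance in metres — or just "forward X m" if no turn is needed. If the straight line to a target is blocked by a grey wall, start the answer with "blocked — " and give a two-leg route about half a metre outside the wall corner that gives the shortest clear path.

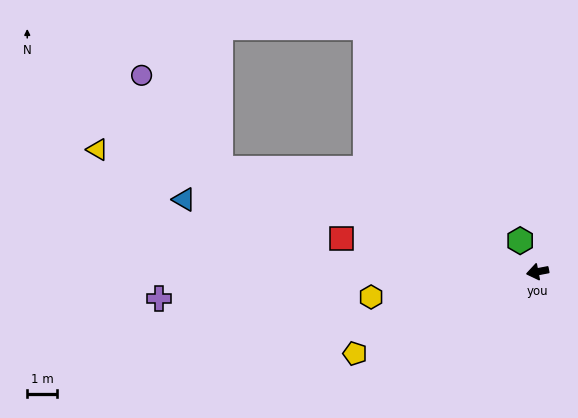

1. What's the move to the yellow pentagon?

turn left 13°, forward 6.7 m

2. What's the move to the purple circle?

blocked — turn right 29°, forward 11.2 m, then turn right 32°, forward 4.1 m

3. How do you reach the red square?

turn right 20°, forward 6.7 m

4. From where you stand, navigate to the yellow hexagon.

turn right 2°, forward 5.6 m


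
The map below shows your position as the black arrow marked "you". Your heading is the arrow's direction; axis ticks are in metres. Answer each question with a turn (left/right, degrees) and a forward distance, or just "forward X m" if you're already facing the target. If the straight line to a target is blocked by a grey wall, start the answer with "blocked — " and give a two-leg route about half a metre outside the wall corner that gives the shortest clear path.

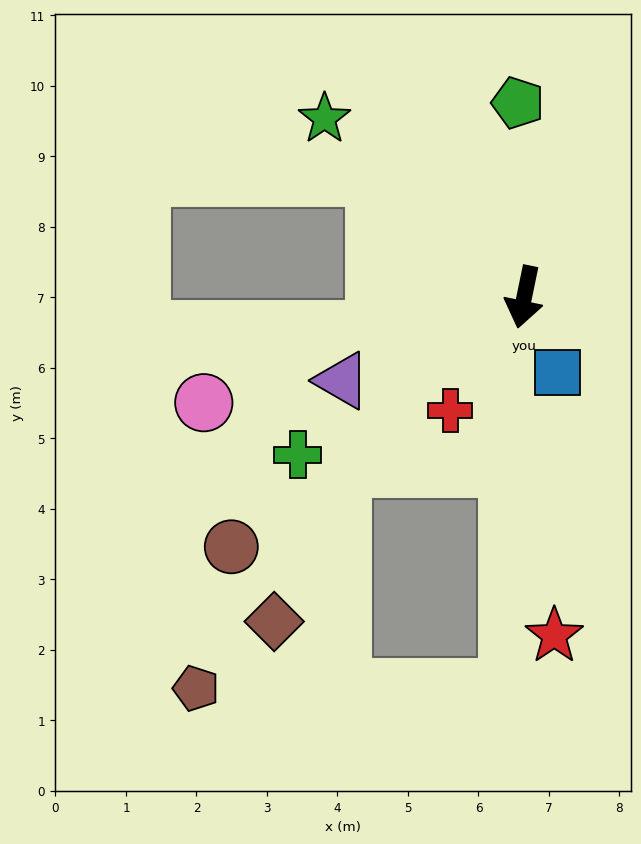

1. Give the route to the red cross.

turn right 21°, forward 1.9 m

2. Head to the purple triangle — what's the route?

turn right 54°, forward 2.8 m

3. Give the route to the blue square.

turn left 35°, forward 1.2 m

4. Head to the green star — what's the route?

turn right 120°, forward 3.8 m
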